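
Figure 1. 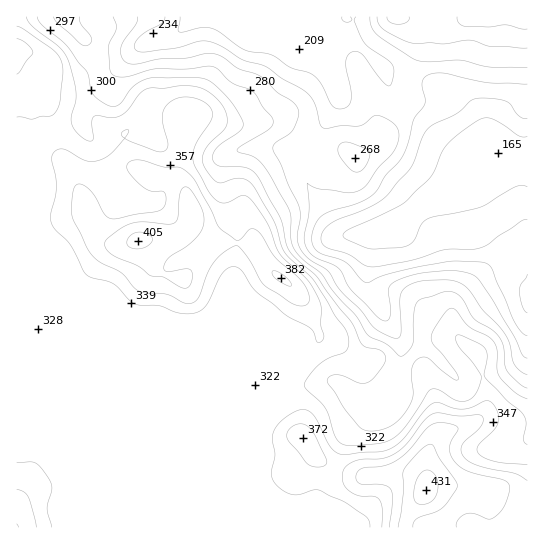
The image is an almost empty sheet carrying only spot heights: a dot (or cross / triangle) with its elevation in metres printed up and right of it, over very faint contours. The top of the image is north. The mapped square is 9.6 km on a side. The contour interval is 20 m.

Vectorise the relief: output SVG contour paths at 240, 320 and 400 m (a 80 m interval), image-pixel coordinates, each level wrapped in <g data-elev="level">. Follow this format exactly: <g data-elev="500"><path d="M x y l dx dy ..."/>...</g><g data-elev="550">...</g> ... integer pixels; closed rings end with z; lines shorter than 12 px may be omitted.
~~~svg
<g data-elev="240"><path d="M527 358l-5-4-8-17-23-39-12-18-6-5-14-4-14 0-27 3-21 7-6 4-2 4 1 25-1 6-4 1-8-5-26-26-12-21-6-4-18-8-8-8-3-11 5-28-2-27 11 6 28 4 8-1 8-3 5-5 12-17 12-12 5-8 3-13-1-5-4-5-9-6-8-3-4 2-8 7-6 2-17 0-19 2-3-5-6-21-9-11-23-12-16-12-24-7-19-13-12-5-12-1-22 7-31 4-7 0-3-2-2-5 4-7 8-6 16-9 3-6"/><path d="M370 17l1 9 6 8 40 26 13 2 29-2 31 7 37 1"/></g><g data-elev="320"><path d="M527 445l-2-2-2-4 3-16-2-8-18-15-21-23 2-20-2-8-6-6-21-8-3 3 3 7 15 18 8 14-3 12-5 8-7 4-7 0-6-2-14-9-8-1-4 4-22 34-14 12-12 4-25 2-9 0-6-3-5-8-8-25-6-7-13-12-3-5 6-11 10-11 9-5 17-7 3-8-2-10-34-54-28-27-11-31-22-36-5-5-6-2-8 1-11 4-4 0-5-4-8-12-3-8 3-9 6-8 13-12 3-5-1-11-5-11-12-11-12-5-14-1-18 2-16 0-8 5-13 17-7 6-8 2-15-3-4 2-2 6 1 16-2 2-4 0-10-9-5-9-1-6 5-15 0-9-2-14-7-21-9-12-26-20-6-9"/></g><g data-elev="400"><path d="M413 527l1-5 4-4 17-6 8-5 14-20-1-6-16-22-6-12-3-3-4 1-6 5-17 20-1 23-5 34"/><path d="M134 249l7 0 7-3 4-5 0-4-10-5-10 2-4 4-1 5 2 3z"/></g>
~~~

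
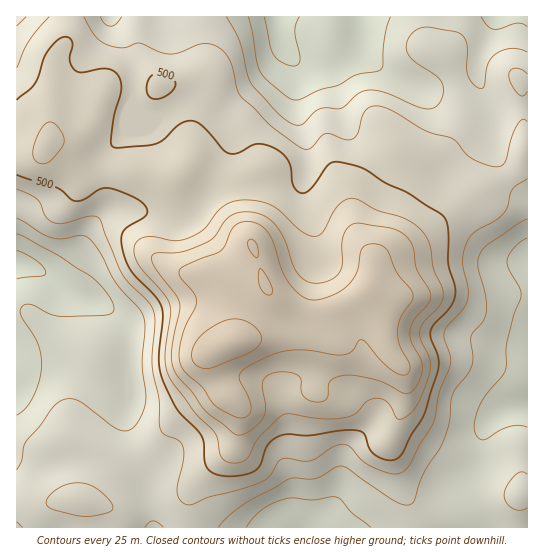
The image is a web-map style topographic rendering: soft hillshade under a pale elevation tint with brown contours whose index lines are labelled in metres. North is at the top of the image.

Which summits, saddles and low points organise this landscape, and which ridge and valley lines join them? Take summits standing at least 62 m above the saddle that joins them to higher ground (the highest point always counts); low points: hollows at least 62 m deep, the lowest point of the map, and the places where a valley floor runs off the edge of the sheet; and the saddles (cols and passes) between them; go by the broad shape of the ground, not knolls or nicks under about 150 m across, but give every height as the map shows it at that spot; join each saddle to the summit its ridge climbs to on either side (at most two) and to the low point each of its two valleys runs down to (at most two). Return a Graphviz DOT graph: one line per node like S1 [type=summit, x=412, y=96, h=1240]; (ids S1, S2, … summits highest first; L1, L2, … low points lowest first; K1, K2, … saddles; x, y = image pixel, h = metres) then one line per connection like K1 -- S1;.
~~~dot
graph terrain {
  S1 [type=summit, x=233, y=342, h=619];
  L1 [type=low, x=278, y=17, h=388];
  L2 [type=low, x=17, y=265, h=390];
  K1 [type=saddle, x=102, y=173, h=506];
  K2 [type=saddle, x=509, y=177, h=479];
  K1 -- S1;
  K1 -- L1;
  K1 -- L2;
  K2 -- S1;
  K2 -- L1;
  K2 -- L2;
}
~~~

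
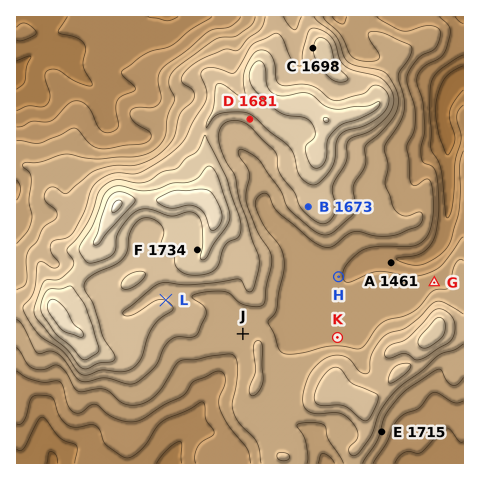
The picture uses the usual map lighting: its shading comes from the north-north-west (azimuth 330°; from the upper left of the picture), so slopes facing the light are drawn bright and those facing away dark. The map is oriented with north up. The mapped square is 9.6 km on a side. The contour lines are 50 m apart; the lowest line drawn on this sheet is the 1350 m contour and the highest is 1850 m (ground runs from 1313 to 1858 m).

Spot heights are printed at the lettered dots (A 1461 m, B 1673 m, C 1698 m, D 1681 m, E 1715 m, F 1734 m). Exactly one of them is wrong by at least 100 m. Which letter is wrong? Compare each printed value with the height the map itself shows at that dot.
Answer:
E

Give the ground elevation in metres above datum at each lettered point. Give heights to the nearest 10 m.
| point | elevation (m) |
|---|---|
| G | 1530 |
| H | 1510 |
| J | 1580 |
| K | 1520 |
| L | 1650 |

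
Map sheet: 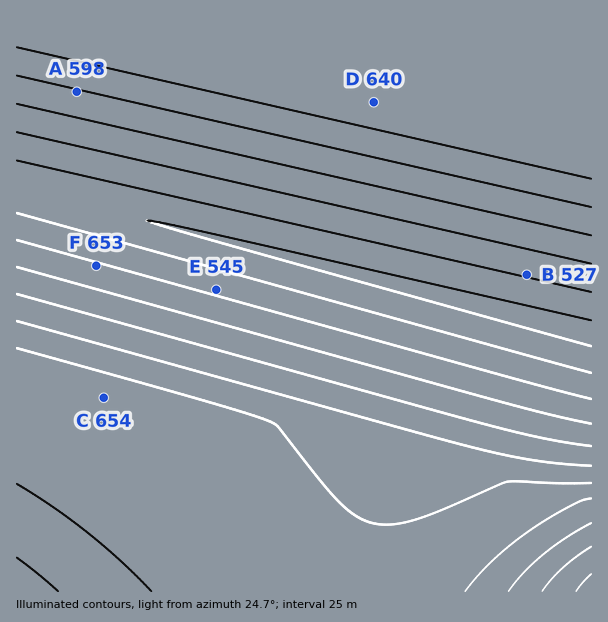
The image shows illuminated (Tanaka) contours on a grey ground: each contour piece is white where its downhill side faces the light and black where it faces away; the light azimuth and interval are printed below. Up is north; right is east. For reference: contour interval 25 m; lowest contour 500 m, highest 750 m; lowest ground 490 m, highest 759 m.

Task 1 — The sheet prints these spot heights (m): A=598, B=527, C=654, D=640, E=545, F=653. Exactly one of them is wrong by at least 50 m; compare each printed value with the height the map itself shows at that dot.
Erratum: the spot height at F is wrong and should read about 553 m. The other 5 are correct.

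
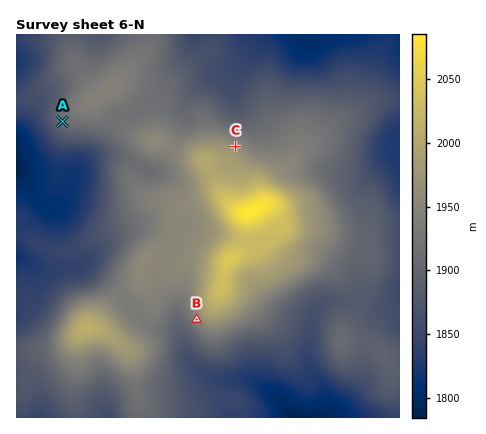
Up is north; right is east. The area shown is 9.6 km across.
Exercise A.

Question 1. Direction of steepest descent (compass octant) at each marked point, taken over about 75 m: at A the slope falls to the SW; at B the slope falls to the SW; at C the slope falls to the NE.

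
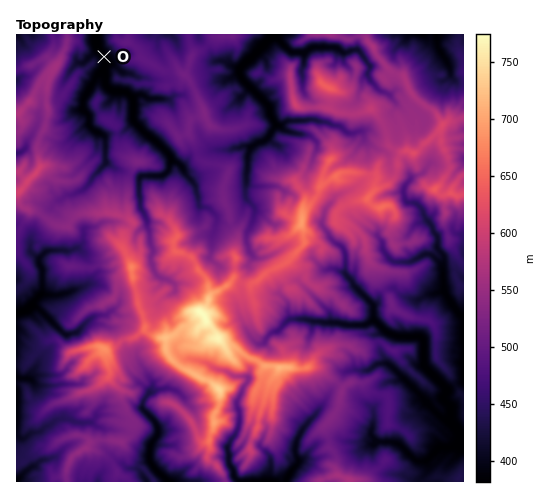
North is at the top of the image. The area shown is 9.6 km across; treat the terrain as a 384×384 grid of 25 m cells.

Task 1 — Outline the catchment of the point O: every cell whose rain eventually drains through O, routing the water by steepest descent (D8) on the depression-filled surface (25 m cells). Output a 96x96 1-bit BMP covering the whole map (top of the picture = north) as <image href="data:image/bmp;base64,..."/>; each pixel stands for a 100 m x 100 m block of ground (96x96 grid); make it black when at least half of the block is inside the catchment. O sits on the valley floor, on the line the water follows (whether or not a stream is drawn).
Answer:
<image width="96" height="96" href="data:image/bmp;base64,Qk2+BAAAAAAAAD4AAAAoAAAAYAAAAGAAAAABAAEAAAAAAIAEAAATCwAAEwsAAAIAAAAAAAAA////AAAAAAAAAAAAAAAAAAAAAAAAAAAAAAAAAAAAAAAAAAAAAAAAAAAAAAAAAAAAAAAAAAAAAAAAAAAAAAAAAAAAAAAAAAAAAAAAAAAAAAAAAAAAAAAAAAAAAAAAAAAAAAAAAAAAAAAAAAAAAAAAAAAAAAAAAAAAAAAAAAAAAAAAAAAAAAAAAAAAAAAAAAAAAAAAAAAAAAAAAAAAAAAAAAAAAAAAAAAAAAAAAAAAAAAAAAAAAAAAAAAAAAAAAAAAAAAAAAAAAAAAAAAAAAAAAAAAAAAAAAAAAAAAAAAAAAAAAAAAAAAAAAAAAAAAAAAAAAAAAAAAAAAAAAAAAAAAAAAAAAAAAAAAAAAAAAAAAAAAAAAAAAAAAAAAAAAAAAAAAAAAAAAAAAAAAAAAAAAAAAAAAAAAAAAAAAAAAAAAAAAAAAAAAAAAAAAAAAAAAAAAAAAAAAAAAAAAAAAAAAAAAAAAAAAAAAAAAAAAAAAAAAAAAAAAAAAAAAAAAAAAAAAHwAAAAAAAAAAAAAAP4AAAAAAAAAAAAAAP/wAAAAAAAAAAAAAf/4AAAAAAAAAAAAAf/wAAAAAAAAAAAAAf/wAAAAAAAAAAAAA//4AAAAAAAAAAAAA//4AAAAAAAAAAAAA//4AAAAAAAAAAAAA//8AAAAAAAAAAAAA///AAAAAAAAAAAAB///wAAAAAAAAAAAB///wAAAAAAAAAAAB///4AAAAAAAAAAAB///4AAAAAAAAAAAB///4AAAAAAAAAAAD///4AAAAAAAAAAAD///4AAAAAAAAAAAH///4AAAAAAAAAAAH///4AAAAAAAAAAAH///8AAAAAAAAAAAH///8AAAAAAAAAAAD///4AAAAAAAAAAAB///wAAAAAAAAA8AB///wAAAAAAAAD8AD///wAAAAAAAAH/8////wAAAAAAAA///////gAAAAAAAB///////gAAAAAAAD///////gAAAAAAAD///////AAAAAAAAB///////AAAAAAAAA///////gAAAAAAAAf//////gAAAAAAAAP//////gAAAAAAAAP//////gAAAAAAAAH//////gAAAAAAAAH/////wAAAAAAAAAH/////gAAAAAAAAAH/////gAAAAAAAAAP/////AAAAAAAAAAH/////AAAAAAAAAAH/////AAAAAAAAAAH////+AAAAAAAAAAD////+AAAAAAAAAAD////+AAAAAAAAAAD/////AAAAAAAAAAB/////wAAAAAAAAAB/////wAAAAAAAAAB/////wAAAAAAAAAD/////gAAAAAAAAAAP////gAAAAAAAAAAP////AAAAAAAAAAAH////AAAAAAAAAAAD////AAAAAAAAAAAD///+AAAAAAAAAAAB///8AAAAAAAAAAAAf/+AAAAAAAAAAAAAP/4AAAAAAAAAAAAAH/gAAAAAAAAAAAAAAPgAAAAAAAAAAAAAAHAAAAAAAAAAAAAAAGAAAAAAAAAAAAAAAAAAAAAAAAAAAAAAAAAAAAAAAAAAAA="/>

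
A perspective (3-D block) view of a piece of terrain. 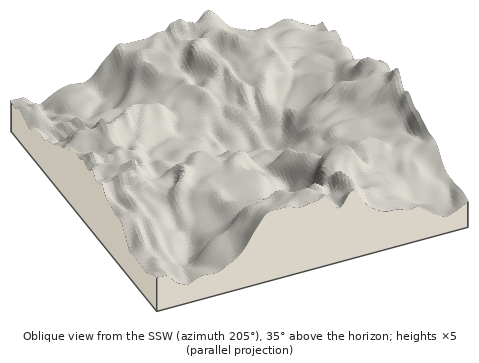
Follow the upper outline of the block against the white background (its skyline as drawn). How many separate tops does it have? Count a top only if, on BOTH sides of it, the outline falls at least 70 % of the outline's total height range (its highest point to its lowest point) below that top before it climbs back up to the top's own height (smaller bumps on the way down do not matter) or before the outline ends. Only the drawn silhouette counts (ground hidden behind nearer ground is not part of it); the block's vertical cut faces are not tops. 0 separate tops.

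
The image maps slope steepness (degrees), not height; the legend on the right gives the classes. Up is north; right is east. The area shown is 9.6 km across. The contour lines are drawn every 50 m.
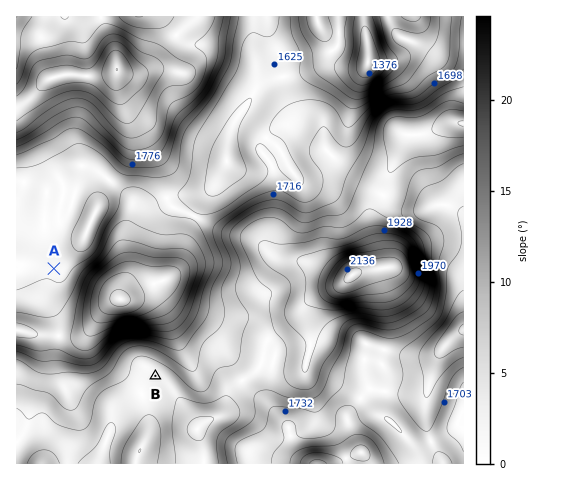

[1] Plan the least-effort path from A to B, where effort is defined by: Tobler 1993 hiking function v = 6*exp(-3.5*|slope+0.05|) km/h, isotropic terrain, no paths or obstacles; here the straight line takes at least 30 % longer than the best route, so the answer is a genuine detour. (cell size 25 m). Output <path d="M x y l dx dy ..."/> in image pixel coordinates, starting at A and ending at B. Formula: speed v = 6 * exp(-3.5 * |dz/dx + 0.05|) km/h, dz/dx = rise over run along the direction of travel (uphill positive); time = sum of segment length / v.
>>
<path d="M54 269l0 38 6 12 0 10 10 21 10 10 16 8 29 0 14 7 13 0 3 1"/>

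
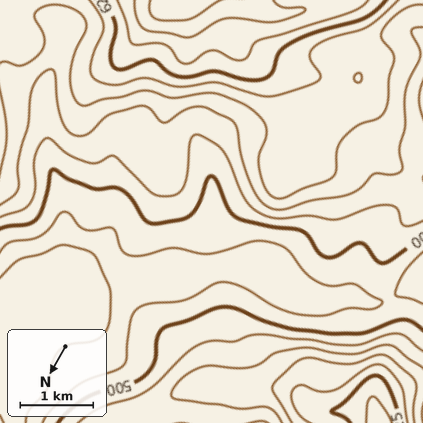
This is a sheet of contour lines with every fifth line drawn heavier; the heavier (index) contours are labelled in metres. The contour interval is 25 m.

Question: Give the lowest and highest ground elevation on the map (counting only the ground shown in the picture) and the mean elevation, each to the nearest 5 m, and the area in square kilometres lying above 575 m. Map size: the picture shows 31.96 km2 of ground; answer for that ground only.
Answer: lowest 425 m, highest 715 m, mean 540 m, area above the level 9.4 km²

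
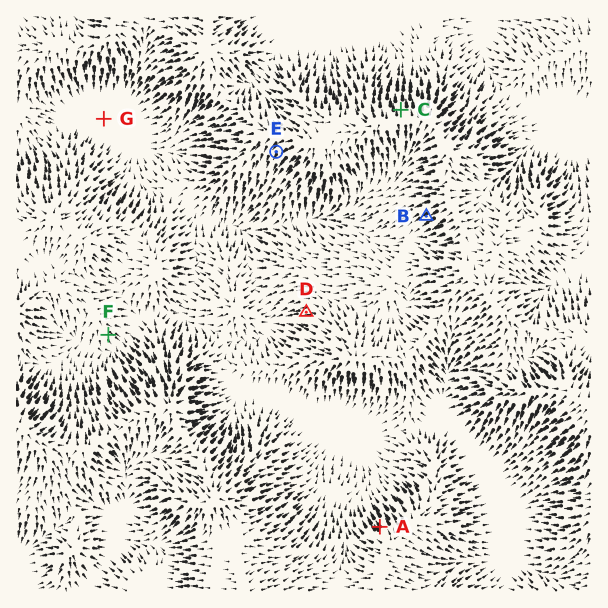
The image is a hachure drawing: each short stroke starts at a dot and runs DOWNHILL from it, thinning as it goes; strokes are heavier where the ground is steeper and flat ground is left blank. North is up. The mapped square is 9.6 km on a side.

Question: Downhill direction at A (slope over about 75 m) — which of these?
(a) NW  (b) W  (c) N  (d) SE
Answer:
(a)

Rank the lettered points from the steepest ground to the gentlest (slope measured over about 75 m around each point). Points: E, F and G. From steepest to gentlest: E F G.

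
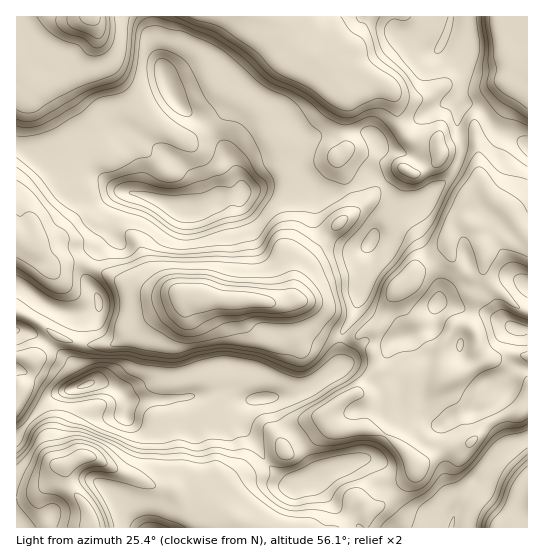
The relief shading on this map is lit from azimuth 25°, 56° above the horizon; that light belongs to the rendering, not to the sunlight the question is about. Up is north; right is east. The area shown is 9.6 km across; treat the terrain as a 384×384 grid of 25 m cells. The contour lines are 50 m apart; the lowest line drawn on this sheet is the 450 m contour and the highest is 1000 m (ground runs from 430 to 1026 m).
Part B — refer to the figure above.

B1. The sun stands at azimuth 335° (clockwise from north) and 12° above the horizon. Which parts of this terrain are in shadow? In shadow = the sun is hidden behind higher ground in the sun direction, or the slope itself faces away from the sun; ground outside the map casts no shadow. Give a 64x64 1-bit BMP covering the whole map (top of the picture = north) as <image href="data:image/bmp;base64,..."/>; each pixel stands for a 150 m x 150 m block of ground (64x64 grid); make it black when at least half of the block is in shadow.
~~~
<image width="64" height="64" href="data:image/bmp;base64,Qk0+AgAAAAAAAD4AAAAoAAAAQAAAAEAAAAABAAEAAAAAAAACAAATCwAAEwsAAAIAAAAAAAAA////AAAAAAAAA/gAAAcAAAABwAAABjwACAAAAAAAfAAcAAAAAAD8AAA4AAAAAH/AAPgAADAAP+AB+AAAeAAf8AHwAAB/8A3wAEAAAD/8APgAAAAAB/wAfAAAAAAD/AB/AAAAAAB4AD/AAAAAAAAAH+AAAAAAAAAH8AAAAAAAAABwBgAAAAAAAH8Pv//AAAAAP/////4AAEAf/////wAA8B//////gABwH/////+AAAAD////x4AAAAf/D//nwAAAAAAP//+AAAAAAA///4AAAMAAA///wAADAAAB//2AAB8HAAB/nADwHA8AAAAAAPgAPgAAAAAAOABgAAAAAAAYAMAAAAAAAAABgAAAAAAAAA8AAAAAAAAABgAAAAAAcAAAAAAAAADwAAAAAAAAAPgAAAAAAAAA+AAAAAAAAAA4AAAAAAAAAAgAAAAAHAAAADAAAAf+AAAAeAAAH//AAAD8AAAfP8AAAP4AAA8AAAAAHgAAAAAAAAAGAAAAAAAAAAIAOAAAAAAAAAB+AAAAABwAAP+AAAAAfAAA//AAAAD8AAH//AAAAfwAAB/+AAA/PIAAB/8AAHwMAAAD/wAA+AAAAAD/AAHwAAAAAB/AAIAAAAAAD+AAAAAAAAA/4HgAAAAAAHvh+AAAAAAB+4fwAAAAAAP7j8AAAAAAAZP/gAAEAAAAE/4AAAQAAA=="/>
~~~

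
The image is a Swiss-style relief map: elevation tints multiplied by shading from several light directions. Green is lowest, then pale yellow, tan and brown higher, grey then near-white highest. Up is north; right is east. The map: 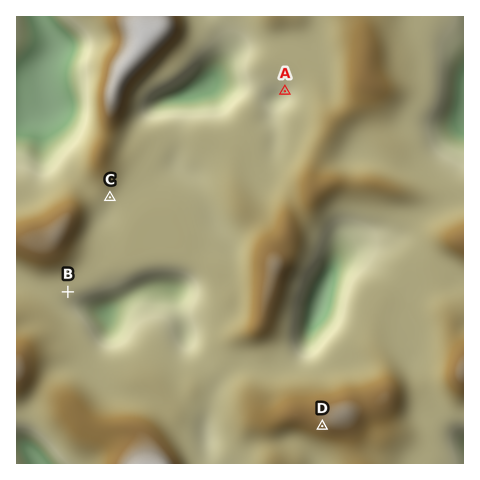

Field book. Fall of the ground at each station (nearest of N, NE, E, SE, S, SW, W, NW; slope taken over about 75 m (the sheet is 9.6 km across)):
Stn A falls SW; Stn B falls SE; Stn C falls SE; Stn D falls SW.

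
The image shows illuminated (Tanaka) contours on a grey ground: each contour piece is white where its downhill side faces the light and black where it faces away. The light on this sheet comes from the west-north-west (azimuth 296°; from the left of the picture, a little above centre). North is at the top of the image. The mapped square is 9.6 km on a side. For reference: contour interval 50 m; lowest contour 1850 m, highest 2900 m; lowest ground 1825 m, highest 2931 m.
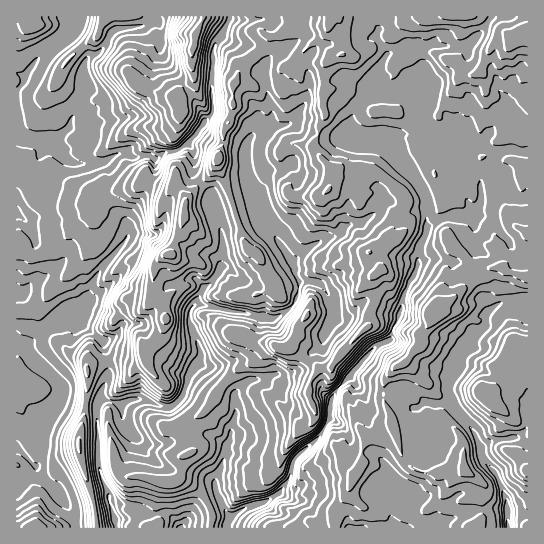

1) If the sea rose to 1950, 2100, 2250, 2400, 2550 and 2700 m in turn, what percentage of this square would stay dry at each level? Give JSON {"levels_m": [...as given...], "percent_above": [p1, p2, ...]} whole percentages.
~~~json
{"levels_m": [1950, 2100, 2250, 2400, 2550, 2700], "percent_above": [95, 84, 71, 60, 39, 8]}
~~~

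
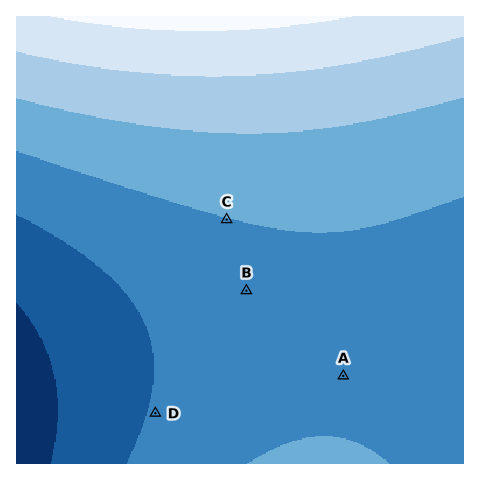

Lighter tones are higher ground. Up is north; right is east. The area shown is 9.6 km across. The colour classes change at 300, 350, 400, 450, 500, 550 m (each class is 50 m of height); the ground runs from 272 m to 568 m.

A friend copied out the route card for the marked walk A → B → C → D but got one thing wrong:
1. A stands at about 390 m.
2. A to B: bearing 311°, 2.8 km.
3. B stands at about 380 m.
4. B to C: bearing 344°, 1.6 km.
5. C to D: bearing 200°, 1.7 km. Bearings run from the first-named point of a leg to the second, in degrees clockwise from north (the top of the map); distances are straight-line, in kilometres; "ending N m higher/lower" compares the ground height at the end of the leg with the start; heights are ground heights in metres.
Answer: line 5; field distance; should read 4.4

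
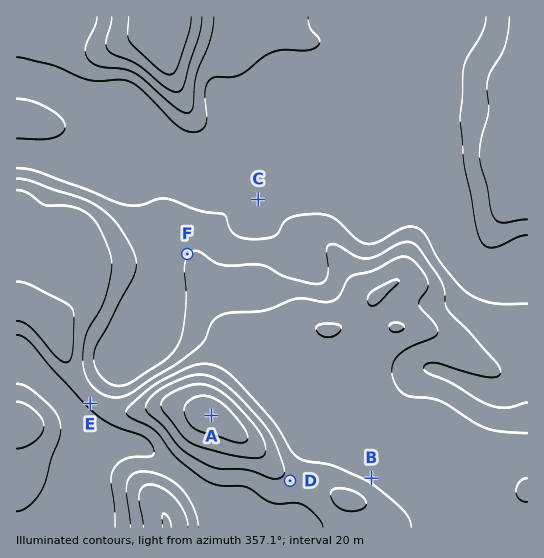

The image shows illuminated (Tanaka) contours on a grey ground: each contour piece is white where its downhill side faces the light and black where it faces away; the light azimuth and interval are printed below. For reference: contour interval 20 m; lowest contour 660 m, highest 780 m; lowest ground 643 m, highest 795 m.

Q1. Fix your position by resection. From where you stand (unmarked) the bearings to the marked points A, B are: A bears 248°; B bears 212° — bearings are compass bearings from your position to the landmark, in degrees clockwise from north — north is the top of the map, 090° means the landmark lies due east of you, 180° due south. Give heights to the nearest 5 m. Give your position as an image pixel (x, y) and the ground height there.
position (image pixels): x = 478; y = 308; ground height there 665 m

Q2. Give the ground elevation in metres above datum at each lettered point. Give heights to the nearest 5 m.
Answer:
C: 655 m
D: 735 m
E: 705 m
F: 680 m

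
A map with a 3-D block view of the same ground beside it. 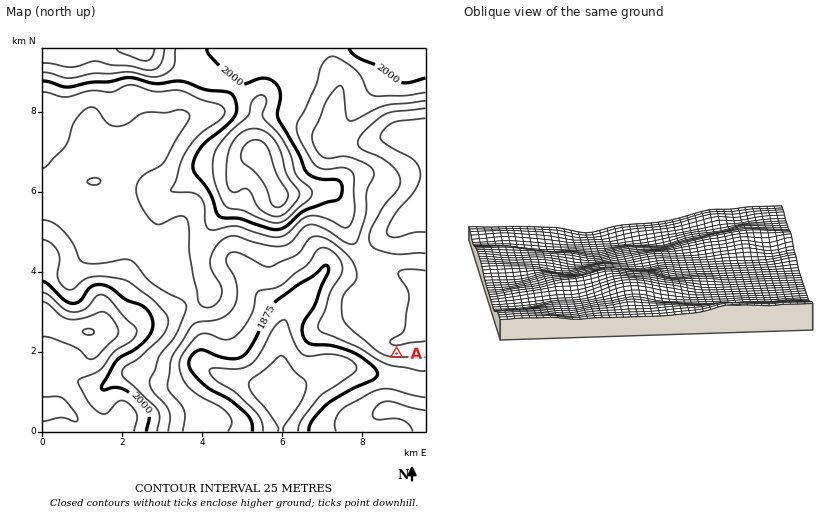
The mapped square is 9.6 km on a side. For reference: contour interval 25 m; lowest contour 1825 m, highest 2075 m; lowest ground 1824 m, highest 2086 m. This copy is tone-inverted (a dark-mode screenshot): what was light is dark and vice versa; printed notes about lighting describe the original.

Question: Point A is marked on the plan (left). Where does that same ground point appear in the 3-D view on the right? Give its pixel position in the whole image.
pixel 499 246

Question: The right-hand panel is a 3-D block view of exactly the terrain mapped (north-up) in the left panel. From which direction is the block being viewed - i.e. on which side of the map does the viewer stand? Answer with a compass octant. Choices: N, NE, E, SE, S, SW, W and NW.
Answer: N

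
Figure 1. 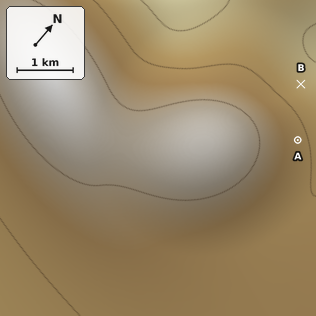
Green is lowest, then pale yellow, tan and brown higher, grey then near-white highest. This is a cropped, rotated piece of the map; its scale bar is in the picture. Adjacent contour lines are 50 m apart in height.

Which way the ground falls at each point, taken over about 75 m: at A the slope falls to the NE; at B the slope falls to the N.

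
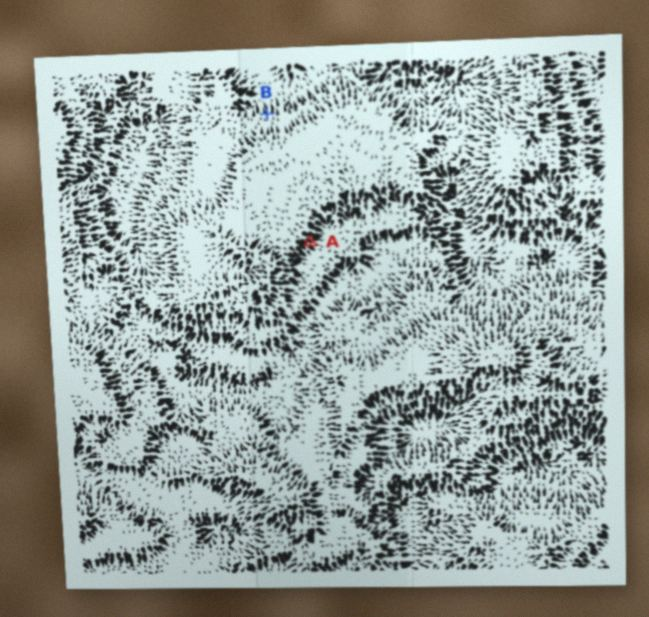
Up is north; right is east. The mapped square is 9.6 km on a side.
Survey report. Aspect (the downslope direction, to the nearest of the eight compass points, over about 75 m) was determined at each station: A SE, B N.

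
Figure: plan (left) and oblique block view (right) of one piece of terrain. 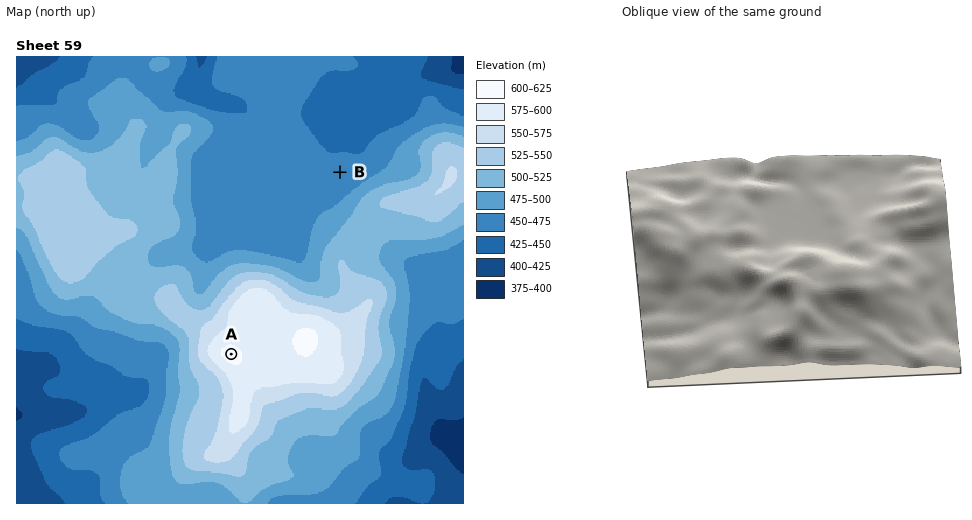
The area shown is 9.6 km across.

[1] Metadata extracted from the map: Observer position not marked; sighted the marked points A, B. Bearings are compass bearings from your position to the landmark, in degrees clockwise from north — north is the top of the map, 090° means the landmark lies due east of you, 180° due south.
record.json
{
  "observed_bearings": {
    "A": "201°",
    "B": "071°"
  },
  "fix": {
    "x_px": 295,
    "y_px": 187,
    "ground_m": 465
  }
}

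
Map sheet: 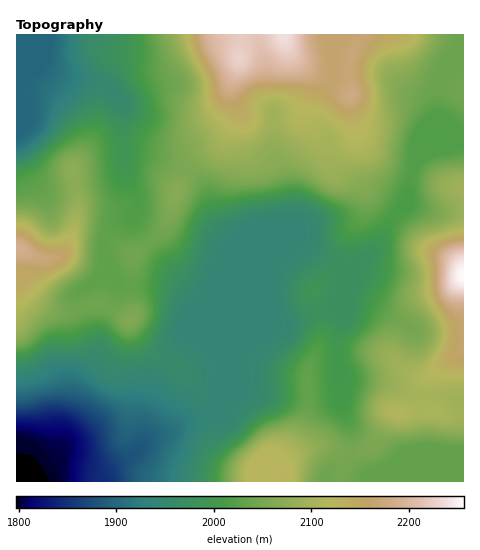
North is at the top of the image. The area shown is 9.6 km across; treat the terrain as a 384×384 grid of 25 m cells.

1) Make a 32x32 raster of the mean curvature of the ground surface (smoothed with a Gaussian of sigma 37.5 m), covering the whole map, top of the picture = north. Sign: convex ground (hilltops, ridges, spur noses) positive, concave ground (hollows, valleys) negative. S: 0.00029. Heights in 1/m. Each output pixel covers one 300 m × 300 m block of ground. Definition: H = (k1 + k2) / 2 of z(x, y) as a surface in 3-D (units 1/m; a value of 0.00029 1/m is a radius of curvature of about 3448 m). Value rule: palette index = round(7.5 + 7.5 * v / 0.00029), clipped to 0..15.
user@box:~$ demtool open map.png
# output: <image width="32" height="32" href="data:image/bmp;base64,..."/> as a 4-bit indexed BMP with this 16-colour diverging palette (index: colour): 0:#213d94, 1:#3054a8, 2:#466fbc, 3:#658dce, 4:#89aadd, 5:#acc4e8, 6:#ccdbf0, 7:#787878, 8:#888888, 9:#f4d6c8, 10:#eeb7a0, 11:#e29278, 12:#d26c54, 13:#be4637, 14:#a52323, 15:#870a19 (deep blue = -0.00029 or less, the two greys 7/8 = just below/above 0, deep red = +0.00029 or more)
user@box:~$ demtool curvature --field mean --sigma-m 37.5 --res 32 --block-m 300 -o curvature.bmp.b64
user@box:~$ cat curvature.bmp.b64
<image width="32" height="32" href="data:image/bmp;base64,Qk12AgAAAAAAAHYAAAAoAAAAIAAAACAAAAABAAQAAAAAAAACAAATCwAAEwsAABAAAAAAAAAAlD0hAKhUMAC8b0YAzo1lAN2qiQDoxKwA8NvMAHh4eACIiIgAyNb0AKC37gB4kuIAVGzSADdGvgAjI6UAGQqHAHd2imepiYeM6I9xald3d3eHdmh3d3h2ff2LpViHV3d3dnVGqlSGiDS/27uom3EjIkVkN4uEZHlAHdyIpUdodYlWU2hZhoZoZDVphmJM78zqx1eGaHaIiHZjBKhCXvp5hqmYd6mHeJh3dUbKVDiFdkSZhmm5dnmXd3Z56UQmiKqFdEVod2aKiHd2eetEest5/eY5hCeWd3d3d2Sedc3ZMq74SKMu9jV3d3djTZN5tiBM2Junf/1Ed3d3ZUhyN4Uwa7h3vKfeZGd3h2eYVlh5dcfZQCeFiGZmd4do3GdYapf+mJMjdqlXdneHd5uHVlVD72v/snfIR4Znd3ZohlVVRM//78BqyoqFZ3d3ZXhSKe//9QvwaGnLZGZ3d2WdpSjJeNUI9EZGvWNERWZTWrlFcxRlJvdoVL2EdjIzISSaYyNHVkbYZ2WupYqIdDfbm4Qpuqlpt1RZq5SKzciM+nd1PO2Kr/hiWndomJmYm5d6pjioBr3ac2h4ebh2Z4l5rKVEMhJZvJSJiXaYhkiYWKqmN3diSJuUdmiYeOhKpjeIqDZ2dWh5g0VniIqzF3Nux3eESHd2aVFHmFf9QBJXn/pFd5p3hmdEmoQEzYepmnnmJnZ4dmZoiImEGK7YrMhZsRZ1Z4dXqph3dW28tYy1WeZIhEd3RYhmZ4aemIW+cnarrelm"/>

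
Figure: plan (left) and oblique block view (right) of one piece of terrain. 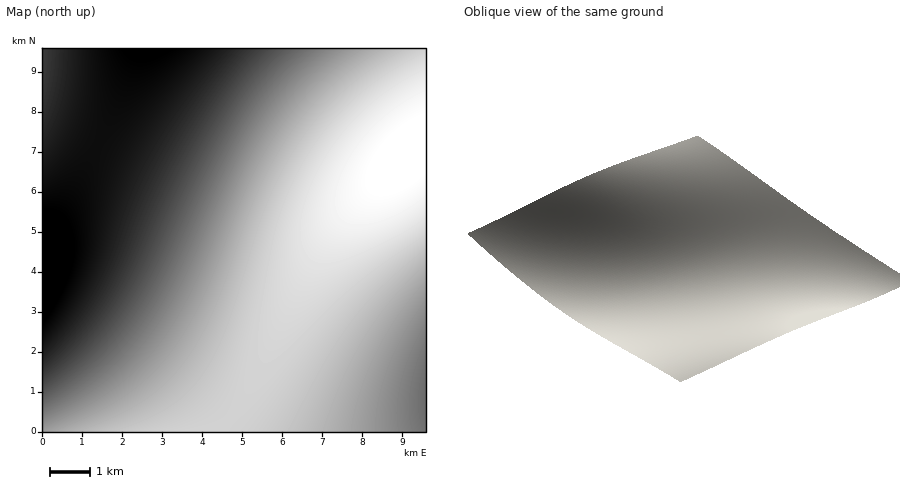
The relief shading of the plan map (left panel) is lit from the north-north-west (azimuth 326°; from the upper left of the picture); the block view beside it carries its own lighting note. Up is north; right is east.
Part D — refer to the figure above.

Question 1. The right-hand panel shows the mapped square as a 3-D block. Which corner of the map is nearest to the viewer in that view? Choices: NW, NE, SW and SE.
NW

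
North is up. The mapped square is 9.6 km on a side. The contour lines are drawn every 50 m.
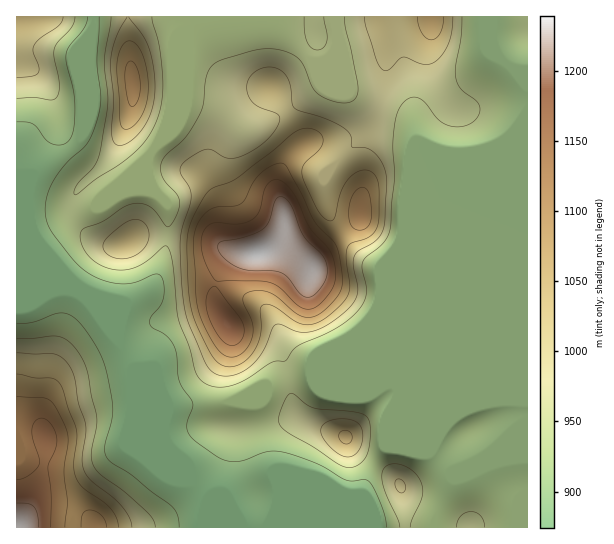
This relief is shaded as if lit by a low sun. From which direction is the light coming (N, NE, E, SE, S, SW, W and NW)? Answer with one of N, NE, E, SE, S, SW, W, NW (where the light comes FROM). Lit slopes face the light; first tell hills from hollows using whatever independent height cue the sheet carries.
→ S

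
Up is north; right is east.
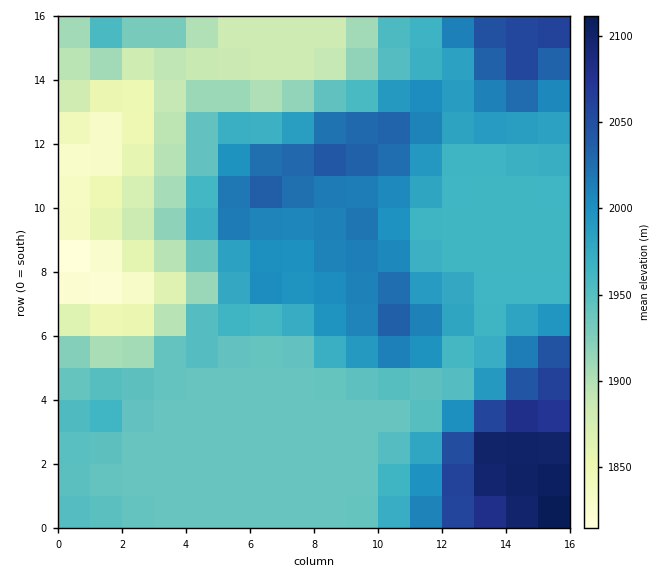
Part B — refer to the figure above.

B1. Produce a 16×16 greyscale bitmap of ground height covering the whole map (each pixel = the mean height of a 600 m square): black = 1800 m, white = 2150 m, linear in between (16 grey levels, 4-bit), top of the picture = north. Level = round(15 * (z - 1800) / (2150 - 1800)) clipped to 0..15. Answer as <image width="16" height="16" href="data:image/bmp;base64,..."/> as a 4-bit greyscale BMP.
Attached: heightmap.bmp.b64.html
<image width="16" height="16" href="data:image/bmp;base64,Qk32AAAAAAAAAHYAAAAoAAAAEAAAABAAAAABAAQAAAAAAIAAAAATCwAAEwsAABAAAAAAAAAAAAAAABEREQAiIiIAMzMzAERERABVVVUAZmZmAHd3dwCIiIgAmZmZAKqqqgC7u7sAzMzMAN3d3QDu7u4A////AGZmZmZmebzdZmZmZmZ5vd1mZmZmZmi93XdmZmZmZpvMZmZmZmZmaKtUVmZmeJh3mzIkZ3eJqYeIERNYmJmoh3cRNGiZmZd3dyJFeZmZl3d3IjV5qpmYd3cRJGiqqqh3dyEkZ3iaqYiIMiRVRWeJialFNERERWeKuldmRERFd5u7"/>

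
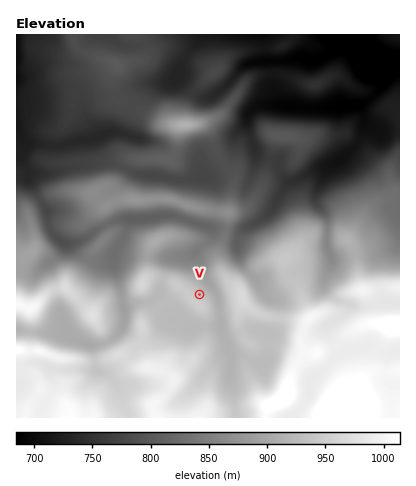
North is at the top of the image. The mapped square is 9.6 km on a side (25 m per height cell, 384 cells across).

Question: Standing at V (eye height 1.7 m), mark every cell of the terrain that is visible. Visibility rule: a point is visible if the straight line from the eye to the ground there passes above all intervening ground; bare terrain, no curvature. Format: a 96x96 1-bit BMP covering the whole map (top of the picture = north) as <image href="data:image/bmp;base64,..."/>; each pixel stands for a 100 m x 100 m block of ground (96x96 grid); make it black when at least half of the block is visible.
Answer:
<image width="96" height="96" href="data:image/bmp;base64,Qk2+BAAAAAAAAD4AAAAoAAAAYAAAAGAAAAABAAEAAAAAAIAEAAATCwAAEwsAAAIAAAAAAAAA////AAAAAAAAAAAAAAAAAAAAAAAAAAAAAAAAAAAAAAAAAAAAAAAAAAAEAAAAAAAAAAAAAwAHAAAAAAAAAAAAA8ADwAAAAAAAAAAAAeAB4AAAAAAAAAAAAPAA8AAAAAAAAAAAAPAAYAAAAAAAAAAAAPAAAAAAAAAAAAAAAPAAAAAAAAAAAAAAAPgAAAAAAAAAAAAAAHgAAAAAAAAAAAAAAHwAAAAAAAAAAAAAAHwAAAAAAAAAAAAAADwAAAAAAAAAAAAAAB4AAAAAAAAAAAAAAB4AAAAAAAAAAAAAAA4AAAAAAAAAAAAAAA4AAAAAAAAAAAAAYAYAAAAAAAAAAAAAgAYAAAAAAAAAAAABAAMAAAAAAAAAAAAAAAMAAAAAAAAAAAACAAEAAAAAAAAAAAAGAACAAAAAAAAAAAAHAAAAAAAAAAAAAAAPAAAAAAAAAAAAAAAPAAAAAAAAAAAAAAAfAAAAAAAAAAAAAAIfgAAAAAAAAAAAAAc/AAAAAAAAAAAAAA5/AAAAAAAAAAAAAAz/AAAAAAAAAAAAAET+AAAAAAAAAAAAAAP4AAAAAAAAAAAAAAPwAAAAAAAAAAAAAAPwAAAAAAAAAAAAAAPgAAAAAAAAAAAAAAPAAAAAAAAAAAAAAAPAAAAAAAAAAAAAAAPAAAAAAAAAAAAAAAeAAAAAAAAAAAAAAD8AAAAAAAAAAAAAP/8AAAAAAAAAAAAAH/+AAAAAAAAAAAAAD/wAAAAAAAAAAAAAAAAAAAAAAAAAAAAAAAB4AAAAAAAAAAAAAAD8AAAAAAAAAAAAAAP+AAAAAAAAAAAAAA//AAAAAAAAAAAAAD/8AAAAAAAAAAAAAP4AAAAAAAAAAAAAA+AAAAAAAAAAAAAA/wAAAAAAAAAAAAAAAAAAAAAAAAAAAAAAAAAAAAAAAAAAAAAAAAAAAAAAAAAAAAAAAAAAAAAAAAAAAAAAAAAAAAAAAAAAAAAAAAAAAAAAAAAAAAAAAAAAAAAAAAAAAAAAAAAAAAAAAAAAAAAAAAAAAAAAAAAAAAAAAAAAAAAAAAAAAAAAAAAAAQAAAAAAAAAAAAAAAYAAAAAAAAAAAAAAAeAAAAAAAAAAAAAAAfgAAAAAAAAAAcAAAf4AAAAAAAAAB//AA/4AAAAAAAAAH//gAwAAAAAAAAAAP//wAAAAAAAAAAAADj/4AAAAAAAAAAAAAAD8AAAAAAAAAAAAAAA8AAAAAAAAAAAAAAAGAAAAAAAAAAAAAAAGAAAAAAAAAAAAAAAHAAAAAAAAAAAAAAADAAAAAAAAAAAAAAABgAAAAAAAAAAAAAAAwAAAAAAAAAAAAAAAwAAAAAAAAAAAAAAAYAAAAAAAAAAAAAAAIAAAAAAAAAPAAAAAAAAAAAAAAA/wAAAAAAAAAAAAAB/8AAAAAAAAAAAAAD/8AAAAAAAAAAAAAP4MAAAAAAAAAAAAAfAAAAAAAAAAAAAAA8AAAAAAAAAAAAAAB4AAAAAAAAAAAAAAB4AAAAAAAAAAAAAAB4AAAAAAAAAAAAAAA4AYAAAAAAAAAAA="/>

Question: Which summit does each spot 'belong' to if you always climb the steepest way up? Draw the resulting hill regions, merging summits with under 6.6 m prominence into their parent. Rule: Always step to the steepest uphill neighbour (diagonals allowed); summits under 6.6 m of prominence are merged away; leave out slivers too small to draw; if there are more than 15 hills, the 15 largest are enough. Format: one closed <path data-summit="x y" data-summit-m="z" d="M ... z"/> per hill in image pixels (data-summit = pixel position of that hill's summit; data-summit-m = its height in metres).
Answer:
<path data-summit="116 66" data-summit-m="802" d="M204 34l-46 0-20 12-18-2-12-10-92 0 0 92 4 10 8 8 34 1 18-5 12 0 18-8 8 0 23-44 9-5 20-1 4-2 12-24z"/><path data-summit="332 408" data-summit-m="1053" d="M16 127l0 143 20 2 25-20 3-8-12-12-4-8-1-12-19-34 1-6-7-12 4-18z"/><path data-summit="186 124" data-summit-m="912" d="M274 61l-14 0-16 4-24 26-10 7-8 0-8-4-16-18-8 6-26 3-14 23-10 22-12 3-14 7 5 18 5 4 16 4 22 9 20 1 12 4 30-4 27-22 4-18 11-14 3-10 5-4 6-3 21 1-3-4-5-16z"/><path data-summit="134 200" data-summit-m="879" d="M94 139l-14 1-18 5-36-2-4 11 0 6 7 12-1 6 19 34 2 14 6 10 7 6 8 2 10-3 20-14 20-8 26 0 24-4 38 12 3-1 4-16 1-22-6-10-12-2-12 4-12 0-12-4-28-3-14-7-18-5-6-9z"/><path data-summit="346 240" data-summit-m="915" d="M364 118l-5 24-19 19-12 7-13 28 3 10 9 12 0 30 5 10 10 0 28-7 12 0 12-4 6-7 0-110-18 2-14-8z"/><path data-summit="156 418" data-summit-m="1006" d="M172 321l-4 1-14 15-8 4-10-3-14-11-12 14-18 5 4 24 10 4 9 8 13 36 50 0 3-18 31-34 18-12-10-29-22 1-12 3z"/><path data-summit="284 398" data-summit-m="1036" d="M328 267l-2 2-26 1-6 3-18 17-13 2 16 12 0 16-5 13 12-6 30 4 24-13 6-6 2-8-12-4-12-14z"/><path data-summit="284 260" data-summit-m="942" d="M328 167l-14 3-24 12-21 32-28 18-4 10 3 18 24 32 12-2 18-17 6-3 26-1 4-3 1-10-4-8 0-30-12-20 1-6z"/><path data-summit="280 136" data-summit-m="802" d="M358 105l-20 3-78-3-11 7-2 14 10 28 19 7 7 15 7 6 24-12 14-3 12-6 16-15 5-8 3-14 0-10z"/><path data-summit="316 84" data-summit-m="749" d="M362 37l-4 5-22 7-22 13-12-4-28 3-1 25 6 18 23 4 36 0 20-3 10-5 16-18 4-8 0-8-4-4-13-2z"/><path data-summit="228 212" data-summit-m="868" d="M246 120l-11 16-4 18-26 22 9 6 2 6-2 28-5 10 3 2 28 3 18-9 15-14 16-26-6-6-7-15-19-7z"/><path data-summit="242 298" data-summit-m="966" d="M222 228l-10 0-2 12-14 12 9 24 12 20 5 36 4 6 26-9 20 5 6-10 1-20-16-12-7-12-13-14-6-18 1-10 4-8-10 1z"/><path data-summit="16 350" data-summit-m="1017" d="M20 330l-4 0 0 37 20-5 20 7 40 1-4-25-30-11z"/><path data-summit="216 72" data-summit-m="780" d="M262 34l-56 0-20 22-8 22 22 19 10 1 4-2 30-31 22-5z"/><path data-summit="70 418" data-summit-m="1011" d="M54 368l-3 0 3 20-13 22-1 8 88 0-8-26-10-16-14-6z"/>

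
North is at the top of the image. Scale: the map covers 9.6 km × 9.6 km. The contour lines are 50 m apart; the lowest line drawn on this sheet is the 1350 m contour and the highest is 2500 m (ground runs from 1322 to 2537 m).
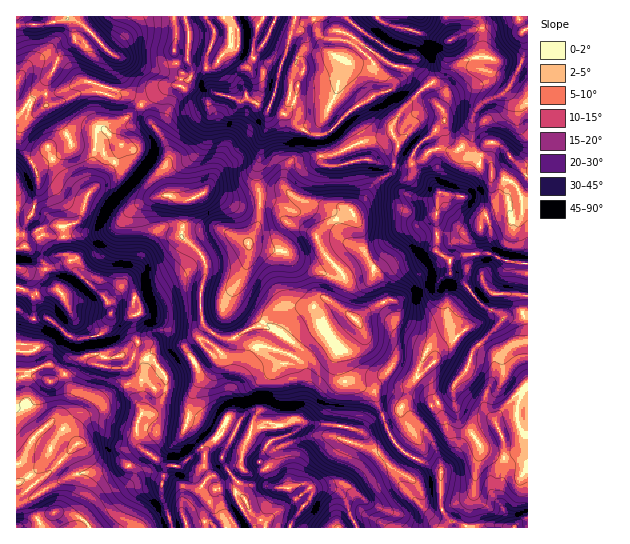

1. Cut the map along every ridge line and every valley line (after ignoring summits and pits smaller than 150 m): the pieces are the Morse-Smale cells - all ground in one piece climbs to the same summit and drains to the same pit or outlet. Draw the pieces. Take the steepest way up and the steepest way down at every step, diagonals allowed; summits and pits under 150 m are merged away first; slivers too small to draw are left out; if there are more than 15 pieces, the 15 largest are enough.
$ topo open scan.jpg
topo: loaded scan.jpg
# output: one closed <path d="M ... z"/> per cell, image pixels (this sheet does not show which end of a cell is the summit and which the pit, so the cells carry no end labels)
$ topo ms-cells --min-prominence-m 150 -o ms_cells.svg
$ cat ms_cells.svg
<path d="M345 16l-159 0-1 5 4 12-1 29 4 8-3 10-7 0-19-8-16-3-21-10-11-3-7 38 3 2 15-1 16 9 24-17 13-2 22 14 8 0 6-6 22 7 12-1 18 10 2-1 20 8 20 17 10 2 2 27 4 3 16 0 17-5 13 0 12 4 10 0 6-19-7-12 0-7 11-17 29-27-13-15-5-10-25-8-30-20z"/><path d="M411 165l-17 0-5 10-11 5-7 7-8 15-13 13-21 8-13 14 9 18 15 15 5 11-6 25 21 19-1 10-19 20 3 15 6 10 22 11 5 4 7 21 14-4 10-11 7-2 9 0 7 4 2-2-3-12-12-14 2-8 12-22 16-14 2-20 23-18-11-13-10-6-2-15-13-9 0-36 4-21z"/><path d="M67 16l-51 1 0 250 6 2 27 0 10-4 10 0 4 4-4-12-4-3-2-27 16-6 9-27 17-17 14-23 2-9-16-16 9-6 12-4 15-14-15-10-15 1-3-2 4-13 3-24-33-33-13-5z"/><path d="M263 203l-3 0-1 19-10 21-14-2-82 47-16 7-15-2-5 4 17 0 5 5 1 9-3 4-18 3 7 1 5 3 8 27 10 10 5 1 9 13 20-13 6-6 0-5 8-8 9-1 13 12 8-12 19-9 7 14 10 10 18 9 8 0 7-10 4-11 19-14-4-23 7-7 5 0 12 7 6-25-5-11-17-19-7-16-29-12-12-16z"/><path d="M142 105l-16 14-12 4-9 6 16 16-2 9-14 23-17 17-9 27-16 6 2 27 4 3 4 12 32 29 6 14 2-11 6-6 18 0 49-24 9-8 40-22 14 2 8-17 3-11-1-12-24 1-24-12-8 0-14 8-8 0-11-4-6-23 4-12 0-11-4-11-13-17z"/><path d="M495 143l-6 0-4 3-5 16-7 8-11 26-9 0-12-4-2 2-3 20 0 36 13 9 2 15 10 6 11 13-23 18-1 18-17 16-6 8-8 22 12 14 3 8-1 8 18-8 3-3 3-11 12-13 6-20 29-30 3 0 7 7 4 14-11 12-2 5 0 9 6 9 8 4 7 7-7 19 0 16 4 9 6 2 1-267-13-3-8-12z"/><path d="M146 380l-12 1-9 4-45 33-5 9 0 10 2 6-30 32-31 23 1 30 17-5 20-11 23 4 5 3 8 9 55 0 24-11-8-22 2-17 5-12-25-15-6-8 0-21 4-8 14-3 10-20 0-2-10 0z"/><path d="M18 309l-2 1 1 187 30-22 30-32-2-6 0-10 5-9 15-13 23-16 16-8 12-1 9 9 10 0-1-15-9-13-6-2-11-12-2 0-5 16-5 5-17 0-6-3 5-15-5-18-12 5-16 2-6-3-20-17-18 0z"/><path d="M314 423l-8 0-16 12-19 5-6 7-5 15 8 8 7 17 15 1 15-4 8 9 4-4 6-1 15 3 6 6 13 31 92-1 2-6-7-7-4-12 1-31-2-2-32-14-13-14-15 10-5 0-31-11-2-2 2-11-4-2z"/><path d="M327 299l-5 0-7 7 4 23-19 14-4 11-7 10-8 0-18-9-10-10-7-14-21 11-5 11 9 16 0 49 9 7 1-1 19 7 11 10 21-6 16-12 37 3 2-9 2-26-8-25 0-12 17-16 4-7 0-5-9-10z"/><path d="M179 85l-13 2-25 18 10 17 13 17 4 11 0 11-4 8 4 25 13 6 8 0 14-8 8 0 24 12 24-1-2-38 3-7 1-20 7-13 0-15-19-11-12 1-19-7-9 6-8 0z"/><path d="M469 35l-7 0-13 6-2 21-8 15-7 6 4 7 0 13 8 10 0 9-15 15 4 2 4 8-1 36 3 9 14 4 9 0 2-2 5-16 10-13 2-11 8-11 6 0 7 4 13 16 6 2 7 0 0-62-10-3-9-9 4-14-32-8-4-26z"/><path d="M453 391l-4 6-16 8-10-6-9 0-7 2-10 11-14 5 4 12 9 16 7 7 38 19 0 38 10 12 16 7 46 0-13-25 1-21 4-11 6-6 17-2 0-29-5 0-2 12-6 7-5 3-9 1-16-6-10-14-15-15-5-16z"/><path d="M269 108l-2 5 1 12-8 20-3 41 3 16 15 5 12 16 22 8 8 5 12-13 21-8 13-13 8-15 21-16 1-7-10 0-12-4-13 0-17 5-16 0-4-3-1-27-11-2-20-17z"/><path d="M190 416l-2 1-3 10 10 12 7 9 9-7 4 0 8 8 1 16 9 13 11 7-8 8 0 4 19 31 101-1-9-25-9-11-15-3-6 1-4 4-8-9-15 4-15-1-7-17-8-8 3-9 6-11-11-11-19-7-4 5-8-4-9 4z"/>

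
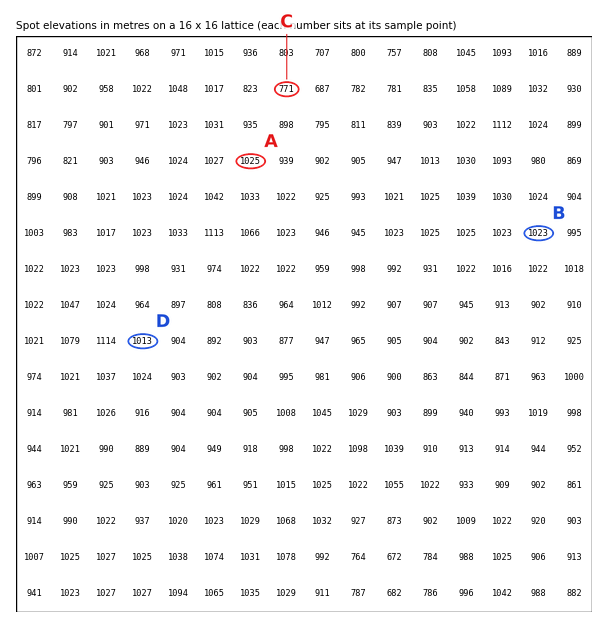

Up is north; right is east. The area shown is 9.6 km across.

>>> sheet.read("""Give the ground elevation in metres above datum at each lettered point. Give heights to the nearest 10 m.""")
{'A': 1030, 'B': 1020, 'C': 770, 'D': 1010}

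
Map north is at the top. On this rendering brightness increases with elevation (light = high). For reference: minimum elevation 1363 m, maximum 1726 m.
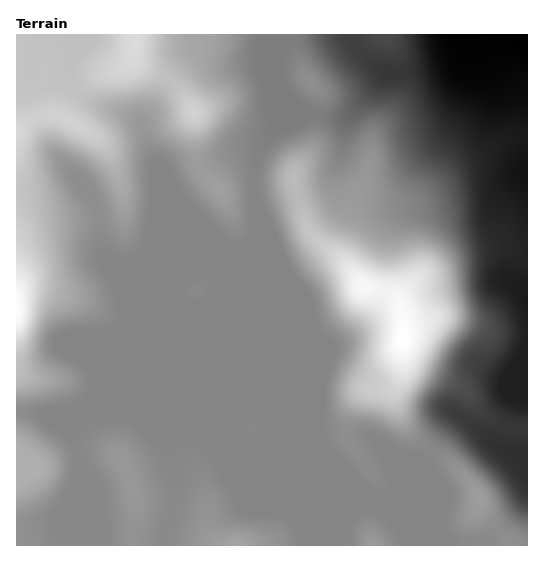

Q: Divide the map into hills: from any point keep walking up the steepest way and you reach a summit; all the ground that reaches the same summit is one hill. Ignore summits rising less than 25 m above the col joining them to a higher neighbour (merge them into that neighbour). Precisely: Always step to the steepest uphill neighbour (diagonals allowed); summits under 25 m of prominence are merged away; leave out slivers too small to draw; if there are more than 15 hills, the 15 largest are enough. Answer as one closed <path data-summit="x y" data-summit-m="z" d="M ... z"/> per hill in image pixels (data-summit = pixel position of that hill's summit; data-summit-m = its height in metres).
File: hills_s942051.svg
<path data-summit="403 340" data-summit-m="1726" d="M527 34l-246 1-4 25 0 20 7 13 24 22-29 10-16 19-8 20 2 63-4 18 0 127-21 53 3 8 7 8 9 4 18 0 4-2 6-8-2-10-22-54 0-80 62 150 56 61 9 1 10-7 3-8 28-27 16-26 16-21 10 4 25 23 16 10 22 2z"/><path data-summit="239 545" data-summit-m="1596" d="M254 238l-9 11-10 4-19 42-10 10-12 5-103 103-10 5-9 10-1 4 9 27-1 87 224-1-2-18-25-60 0-26-7 4-18 0-9-4-7-8-3-6 21-55z"/><path data-summit="17 309" data-summit-m="1724" d="M259 149l-25 2-66 26 0 4 12 18 46 48-52 0-43 18-17-2-10-4-3-10 0-22-4-18-20-31-31 11-30 2 1 220 26 4 27-2 15-4 20-10 91-90-11-2-8-7-1-9 5-10 13-10 32-13 12-8 7-1 10-12 2-10-2-63z"/><path data-summit="17 132" data-summit-m="1672" d="M30 69l-4 5-10 1 1 115 29-1 31-11 20 31 4 18 0 22 3 10 5 3 22 3 43-18 53 0-47-48-19-24-12-24-6-24-6-8-55-22-17-16 0-4-32-3z"/><path data-summit="479 500" data-summit-m="1588" d="M458 414l-3 0-10 11-22 36-28 27-3 8-5 5-8 3 24 24 4 9 0 9 120 0 1-91-22-4z"/><path data-summit="194 112" data-summit-m="1662" d="M211 49l-13 0-17 14-17 24-21 36 0 6 6 22 12 24 6 6 2-4 53-22 17-5 19 0 21-25 29-10-24-22-7-13-18-21-25-2z"/><path data-summit="371 545" data-summit-m="1582" d="M255 291l0 80 22 54 2 10-3 5 0 27 25 60 2 18 103 1 1-9-4-9-22-23-8-3-9-7-17-23-30-31z"/><path data-summit="134 35" data-summit-m="1677" d="M281 34l-212 0 0 25-4 12 0 10 17 16 23 10 25 8 12 11 30-51 10-13 16-13 13 0 23 8 25 2 18 20 0-19 4-16z"/><path data-summit="17 480" data-summit-m="1614" d="M102 401l-32 12-27 2-18-4-9 1 1 134 62-1 1-86-9-28 10-13 10-5z"/>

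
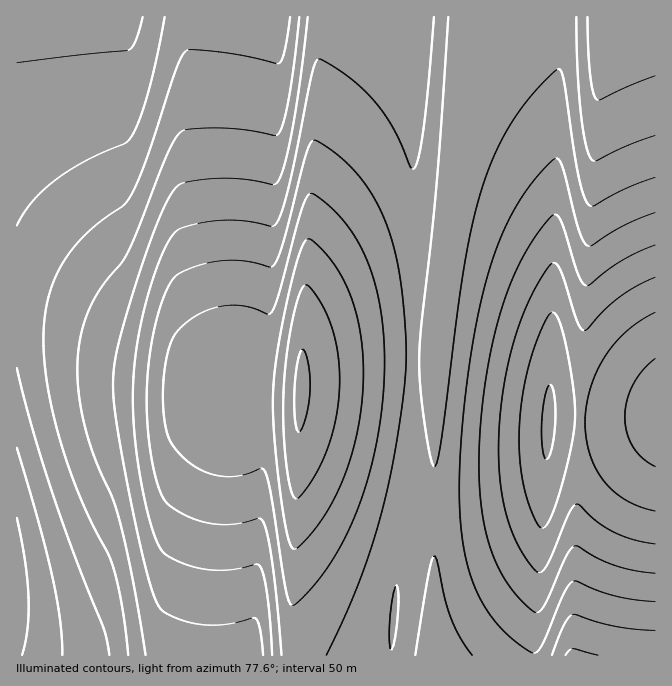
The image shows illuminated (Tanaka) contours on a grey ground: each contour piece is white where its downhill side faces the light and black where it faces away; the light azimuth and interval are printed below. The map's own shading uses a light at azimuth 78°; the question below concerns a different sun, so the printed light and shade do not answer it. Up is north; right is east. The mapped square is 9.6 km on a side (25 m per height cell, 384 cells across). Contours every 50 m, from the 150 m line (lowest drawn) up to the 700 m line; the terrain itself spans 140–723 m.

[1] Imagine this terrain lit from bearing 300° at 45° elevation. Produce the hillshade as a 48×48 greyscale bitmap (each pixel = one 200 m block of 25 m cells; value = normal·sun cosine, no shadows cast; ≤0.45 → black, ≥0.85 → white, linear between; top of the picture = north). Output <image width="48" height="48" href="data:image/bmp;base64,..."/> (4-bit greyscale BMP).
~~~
<image width="48" height="48" href="data:image/bmp;base64,Qk32BAAAAAAAAHYAAAAoAAAAMAAAADAAAAABAAQAAAAAAIAEAAATCwAAEwsAABAAAAAAAAAAAAAAABEREQAiIiIAMzMzAERERABVVVUAZmZmAHd3dwCIiIgAmZmZAKqqqgC7u7sAzMzMAN3d3QDu7u4A////AHeIiIZWiqqqqUJ7u7u6hmmqqqqFNomYiHd4iIZWiaqqqUJ7u7u7hmm7qqqVNomYiHd4iIZWiaqquVJ7u7u7lnm7uqqVNomYiHd3iIZWiaqqulN7vMzLlnm7u6qWNomYiHd3iIZWiaqqulN7zMzLl3q7u7qWNpmZiGd3iIZVeaqrumN7zMzMp3q7u7umNpmZiGd3iIZVeaqrumN7zMzMp3rMy7unRpmZiGZ3iIZVeaqrumN7zMzMuIrMzLunRpmZmGZ3eIZVeaqrunNrzM3cuIrMzMu4RpqZmWZ3eIZVeaqru3NrzN3duYrMzMy4RpqZmWZ3eIZVeaqqu3Nrzd3duYrNzMy4VpqpmWZ3eIZVeaqqu3Nrzd3dyYrN3My5VpqqmWZ3eIZVaJqqu4Nrzd3dyYrd3czJVpqqqWZ3eIZVaJqqu4Nbzd3dypvd3dzKZpuqqmZ3eIZUaJqqq4Nazd3dypvd3d3KZqu6qmd3eIZUaJmqq4Razd3d2pvd3d3Kdqu7qmd3d3ZUaJmqqoRazd3d2pve3d3bdqu7qnd3d3ZUV5maqoRKzd3d2pre7d3bd6u7u3d3d3ZUV5maqoRJzN3d25re7d3bh6zLu3d3d3ZUV4mZqoRJzN3d25re7t3ch6zLu3d3d3ZUV4mZqoQ5zM3d25re7t3ch6zMu3d3d3ZUV4mZmoQ4vM3d25rO7t3ch6zMy3d3d3ZURoiZmoQ4vMzd25rN7t3cl6zMzHd3d3dURoiZmYQnvMzdy5nN7d3cl6zMzHd3d3dURoiJmYQnu8zNy4nN3d3cl5zMzId3d3dURoiJmYQnq8zMyonN3d3cl5zMzIiId3dURoiJmYQmq7zMyom93d3cl5zMzIiIiHdURniImYQWq7vMyoi93d3clpzMzIiIiIdURniImYQVq7vMyoi83d3clpzMzIiIiIdURniImYQVm7u8yois3d3clovMzIiIiIdkRniImYUVmru7uneszd3clovMzIiIiIdkRniImYUUmru7uneszMzMlovMzIiIiIhkRniImYUUmqu7unebzMzMlnvMzIiIiIhkRniImZUUmqq7unabzMzMlnvMzJmIiIhlRniImZUTiqq7unaLzMzMlnrMzJmYiIh1RoiJmZYTiqqrunaLvMzLlmrMu5mZmIh1RoiZmZYTiqqquXaKu7vLlWq7u5mZmZh1VomZmZYSiqqqqXV6u7u7lWm7u5mZmZh1VomZmZYSeqqqqXV6u7u7lVm7u5mZmZl2VomZmZcieqqqqXV6u7u7lVm7u5mZmZmGVomZmZcieqqqqXV5u7u7lVi7u5mZmZmGVomZmZcieqqqqXVpq7u7lUi7u5mZmZmGVomZmZcheaqqqXVpqru7lUiru5mZmZmGVomZmZchaaqqqXVpqqqqlUiru5mZmZmGVomZmZgxaaqqqXVpqqqqlUeqqpmZmZmHVomZmZgxaaqqqXRYqqqqlUeqqpmZmZmXVomZmZgxaaqqqXRYqqqqlkeqqpmZmZmXZomZmZgxWaqqqXRYqqqqljaqqg=="/>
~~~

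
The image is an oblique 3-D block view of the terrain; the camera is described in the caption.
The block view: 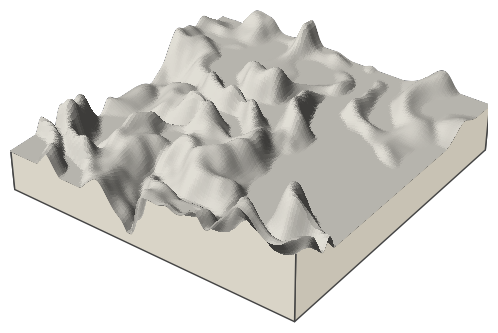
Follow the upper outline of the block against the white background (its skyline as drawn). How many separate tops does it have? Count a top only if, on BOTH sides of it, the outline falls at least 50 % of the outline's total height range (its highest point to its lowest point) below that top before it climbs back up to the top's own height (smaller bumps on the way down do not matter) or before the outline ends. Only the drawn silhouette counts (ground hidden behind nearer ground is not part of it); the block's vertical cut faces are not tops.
1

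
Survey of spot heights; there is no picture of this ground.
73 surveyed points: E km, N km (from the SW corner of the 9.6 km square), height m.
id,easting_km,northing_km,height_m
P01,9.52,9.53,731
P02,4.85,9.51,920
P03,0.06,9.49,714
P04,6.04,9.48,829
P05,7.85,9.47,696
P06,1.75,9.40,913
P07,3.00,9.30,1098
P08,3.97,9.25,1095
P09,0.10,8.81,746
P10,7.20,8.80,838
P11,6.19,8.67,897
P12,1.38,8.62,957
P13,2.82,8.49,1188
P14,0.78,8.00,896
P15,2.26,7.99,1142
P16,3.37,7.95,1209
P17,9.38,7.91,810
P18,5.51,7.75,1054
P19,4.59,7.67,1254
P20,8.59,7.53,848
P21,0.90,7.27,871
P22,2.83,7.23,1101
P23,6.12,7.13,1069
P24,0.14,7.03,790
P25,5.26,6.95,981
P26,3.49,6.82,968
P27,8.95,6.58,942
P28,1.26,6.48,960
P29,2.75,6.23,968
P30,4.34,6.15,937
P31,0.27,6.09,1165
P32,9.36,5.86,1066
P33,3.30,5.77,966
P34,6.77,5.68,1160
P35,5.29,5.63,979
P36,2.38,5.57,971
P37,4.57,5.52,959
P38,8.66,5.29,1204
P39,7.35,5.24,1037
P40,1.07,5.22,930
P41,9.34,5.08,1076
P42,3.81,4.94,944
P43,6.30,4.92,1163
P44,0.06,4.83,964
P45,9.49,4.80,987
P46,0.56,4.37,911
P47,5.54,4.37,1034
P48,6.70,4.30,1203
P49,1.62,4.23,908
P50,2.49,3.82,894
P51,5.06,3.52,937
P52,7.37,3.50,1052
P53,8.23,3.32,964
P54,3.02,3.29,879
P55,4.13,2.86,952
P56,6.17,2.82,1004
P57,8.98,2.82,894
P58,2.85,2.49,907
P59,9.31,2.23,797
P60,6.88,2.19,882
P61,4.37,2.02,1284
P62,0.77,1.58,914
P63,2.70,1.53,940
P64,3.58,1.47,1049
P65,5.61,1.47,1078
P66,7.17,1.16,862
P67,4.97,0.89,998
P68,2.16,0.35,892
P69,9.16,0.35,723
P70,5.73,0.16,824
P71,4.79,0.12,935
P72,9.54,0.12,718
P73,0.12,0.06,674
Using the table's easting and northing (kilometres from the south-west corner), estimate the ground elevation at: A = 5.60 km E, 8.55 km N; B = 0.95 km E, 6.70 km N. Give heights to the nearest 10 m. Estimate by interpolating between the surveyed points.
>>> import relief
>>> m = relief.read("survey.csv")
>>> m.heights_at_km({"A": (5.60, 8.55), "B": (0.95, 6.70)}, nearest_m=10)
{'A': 910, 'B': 930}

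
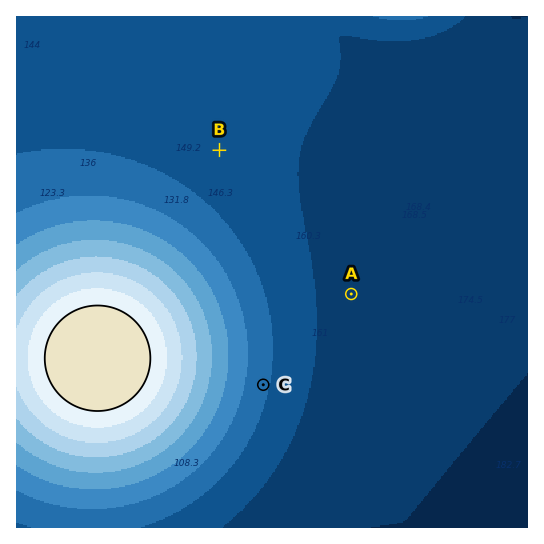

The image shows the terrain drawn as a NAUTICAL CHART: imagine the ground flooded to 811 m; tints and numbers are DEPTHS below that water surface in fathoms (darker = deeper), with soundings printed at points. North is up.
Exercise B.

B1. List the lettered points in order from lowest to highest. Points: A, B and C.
A B C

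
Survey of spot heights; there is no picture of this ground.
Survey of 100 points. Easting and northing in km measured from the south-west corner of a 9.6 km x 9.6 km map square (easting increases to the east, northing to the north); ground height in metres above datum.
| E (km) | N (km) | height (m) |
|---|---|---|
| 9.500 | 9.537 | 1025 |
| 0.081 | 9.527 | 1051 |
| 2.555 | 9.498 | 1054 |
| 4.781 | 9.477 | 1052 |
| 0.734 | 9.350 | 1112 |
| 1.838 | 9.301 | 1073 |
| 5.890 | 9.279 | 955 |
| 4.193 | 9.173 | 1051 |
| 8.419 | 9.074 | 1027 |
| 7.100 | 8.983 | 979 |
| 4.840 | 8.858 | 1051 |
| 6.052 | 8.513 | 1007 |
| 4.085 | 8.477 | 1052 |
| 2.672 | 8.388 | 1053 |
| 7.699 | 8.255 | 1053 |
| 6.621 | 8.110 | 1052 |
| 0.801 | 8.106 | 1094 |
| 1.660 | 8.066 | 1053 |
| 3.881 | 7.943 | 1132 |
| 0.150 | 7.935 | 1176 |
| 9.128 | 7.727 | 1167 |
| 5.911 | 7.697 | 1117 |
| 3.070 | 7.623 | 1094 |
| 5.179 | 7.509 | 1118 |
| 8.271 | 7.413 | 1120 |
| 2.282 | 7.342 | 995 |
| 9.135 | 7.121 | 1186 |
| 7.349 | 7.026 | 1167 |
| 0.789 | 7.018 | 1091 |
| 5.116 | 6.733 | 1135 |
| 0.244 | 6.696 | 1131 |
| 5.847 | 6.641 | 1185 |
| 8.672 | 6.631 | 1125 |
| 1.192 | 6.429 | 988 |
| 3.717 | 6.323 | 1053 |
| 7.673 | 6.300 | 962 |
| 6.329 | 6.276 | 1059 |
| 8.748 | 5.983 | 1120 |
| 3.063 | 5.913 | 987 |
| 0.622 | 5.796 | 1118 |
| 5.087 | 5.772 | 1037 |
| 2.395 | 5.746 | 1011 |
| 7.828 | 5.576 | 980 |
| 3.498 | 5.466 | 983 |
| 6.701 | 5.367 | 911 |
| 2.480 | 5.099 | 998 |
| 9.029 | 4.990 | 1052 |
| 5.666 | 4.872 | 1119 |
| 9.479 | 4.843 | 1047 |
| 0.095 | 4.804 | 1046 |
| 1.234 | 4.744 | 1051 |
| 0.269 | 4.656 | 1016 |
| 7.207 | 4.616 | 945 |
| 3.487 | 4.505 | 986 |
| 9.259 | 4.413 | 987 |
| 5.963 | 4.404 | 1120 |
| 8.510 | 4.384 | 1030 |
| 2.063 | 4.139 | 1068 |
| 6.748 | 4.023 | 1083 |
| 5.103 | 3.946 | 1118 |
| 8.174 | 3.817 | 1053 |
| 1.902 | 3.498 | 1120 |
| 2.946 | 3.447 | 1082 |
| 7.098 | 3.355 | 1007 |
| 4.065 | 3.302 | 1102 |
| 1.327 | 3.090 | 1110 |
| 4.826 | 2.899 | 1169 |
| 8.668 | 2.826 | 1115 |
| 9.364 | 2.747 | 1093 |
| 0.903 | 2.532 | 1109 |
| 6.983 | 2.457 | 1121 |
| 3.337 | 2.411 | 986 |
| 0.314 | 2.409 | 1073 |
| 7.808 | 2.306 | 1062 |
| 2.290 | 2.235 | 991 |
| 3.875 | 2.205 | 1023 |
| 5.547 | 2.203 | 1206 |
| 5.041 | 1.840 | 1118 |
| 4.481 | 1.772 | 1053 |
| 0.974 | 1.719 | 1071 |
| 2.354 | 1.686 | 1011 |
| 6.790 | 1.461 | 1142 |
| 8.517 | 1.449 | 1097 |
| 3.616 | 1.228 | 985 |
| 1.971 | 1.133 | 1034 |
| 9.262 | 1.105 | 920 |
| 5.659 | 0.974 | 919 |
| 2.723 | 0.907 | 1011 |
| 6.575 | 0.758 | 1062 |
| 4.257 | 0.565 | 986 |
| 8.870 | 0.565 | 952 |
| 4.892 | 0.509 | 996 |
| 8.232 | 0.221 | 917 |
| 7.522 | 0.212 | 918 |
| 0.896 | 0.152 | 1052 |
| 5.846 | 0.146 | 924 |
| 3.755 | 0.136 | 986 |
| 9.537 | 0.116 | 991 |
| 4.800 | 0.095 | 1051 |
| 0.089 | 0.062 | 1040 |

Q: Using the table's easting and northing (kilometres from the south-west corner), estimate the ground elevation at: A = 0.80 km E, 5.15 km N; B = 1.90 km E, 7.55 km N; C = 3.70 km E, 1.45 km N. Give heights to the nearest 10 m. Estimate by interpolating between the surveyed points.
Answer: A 1070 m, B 1050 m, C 980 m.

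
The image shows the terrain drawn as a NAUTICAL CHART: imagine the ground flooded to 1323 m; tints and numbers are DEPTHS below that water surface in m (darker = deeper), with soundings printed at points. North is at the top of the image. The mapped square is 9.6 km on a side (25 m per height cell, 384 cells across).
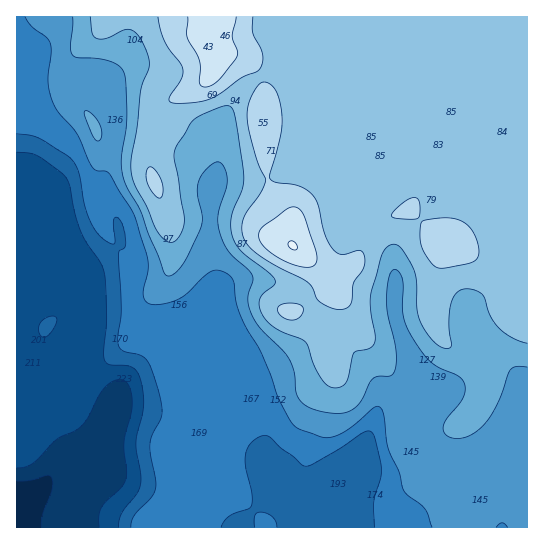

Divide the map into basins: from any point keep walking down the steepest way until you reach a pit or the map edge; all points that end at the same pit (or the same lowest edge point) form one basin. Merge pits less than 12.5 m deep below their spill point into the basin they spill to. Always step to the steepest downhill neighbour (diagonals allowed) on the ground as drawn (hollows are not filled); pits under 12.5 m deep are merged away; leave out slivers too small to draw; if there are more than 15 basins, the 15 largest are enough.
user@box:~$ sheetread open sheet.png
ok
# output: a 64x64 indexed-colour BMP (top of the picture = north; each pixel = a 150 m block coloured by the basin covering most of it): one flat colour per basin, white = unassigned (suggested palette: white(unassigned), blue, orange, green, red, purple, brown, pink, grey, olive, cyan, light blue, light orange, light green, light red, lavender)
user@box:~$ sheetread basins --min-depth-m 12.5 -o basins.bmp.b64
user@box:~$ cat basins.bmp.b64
<image width="64" height="64" href="data:image/bmp;base64,Qk12CAAAAAAAAHYAAAAoAAAAQAAAAEAAAAABAAQAAAAAAAAIAAATCwAAEwsAABAAAAAAAAAA////ALR3HwAOf/8ALKAsACgn1gC9Z5QAS1aMAMJ34wB/f38AIr28AM++FwDox64AeLv/AIrfmACWmP8A1bDFABERERERERERESIiIiIiIiIiIiIiIiIiIiIiIiIREREREREREREREREREiIiIiIiIiIiIiIiIiIiIiIiIhERERERERERERERERESIiIiIiIiIiIiIiIiIiIiIiIhEREREREREREREREREREiIiIiIiIiIiIiIiIiIiIiIRERERERERERERERERERESIiIiIiIiIiIiIiIiIiIiEREREREREREREREREREREREiIiIiIiIiIiIiIiIiIiERERERERERERERERERERERERESIiIiIiIiIiIiIiIiEREREREREREREREREREREREREREiIiIiIiIiIiIiIiIRERERERERERERERERERERERERESIiIiIiIiIiIiIiIhERERERERERERERERERERERERERIiIiIiIiIiIiIiIhEREREREREREREREREREREREREREiIiIiIiIiIiIiIiERERERERERERERERERERERERERESIiIiIiIiIiIiIiIRERERERERERERERERERERERERERIiIiIiIiIiIiIiIhERERERERERERERERERERERERERESIiIiIiIiIiIiIiERERERERERERERERERERERERERERIiIiIiIiIiIiIiIREREREREREREREREREREREREREREiIiIiIiIiIiIiIhEREREREREREREREREREREREREREiIiIiIiIiIiIiIiERERERERERERERERERERERERERESIiIiIiIiIiIiIiIRERERERERERERERERERERERERERIiIiIiIiIiIiIiIRERERERERERERERERERERERERERIiIiIiIiIiIiIiIhEREREREREREREREREREREREREREiIiIiIiIiIiIiIhERERERERERERERERERERERERERERESIiIiIiIiIiIhERERERERERERERERERERERERERERERESIiIiIhESIhEREREREREREREREREREREREREREREREREiIiIiEREiERERERERERERERERERERERERERERERERERIiIiERERERERERERERERERERERERERERERERERERERESIiIREREREREREREREREREREREREREREREREREREREREiIRERERERERERERERERERERERERERERERERERERERERERERERERERERERERERERERERERERERERERERERERERERERERERERERERERERERERERERERERERERERERERERERERERERERERERERERERERERERERERERERERERERERERERERERERERERERERERERERERERERERERERERERERERERERERERERERERERERERERERERERERERERERERERERERERERERERERERERERERERERERERERERERERERERERERERERERERERERERERERERERERERERERERERERERERERERERERERERERERERERERERERERERERERERERERERERERERERERERERERERERERERERERERERERERERERERERERERERERERERERERERERERERERERERERERERERERERERERERERERERERERERERERERERERERERERERERERERERERERERERERERERERERERERERERERERERERERERERERERERERERERERERERERERERERERERERERERERERERERERERERERERERERERERERERERERERERERERERERERERERERERERERERERERERERERERERERERERERERERERERERERERERERERERERERERERERERERERERERERERERERERERERERERERERERERERERERERERERERERERERERERERERERERERERERERERERERERERERERERERERERERERERERERERERERERERERERERERERERERERERERERERERERERERERERERERERERERERERERERERERERERERERERERERERERERERERERERERERERERERERERERERERERERERERERERERERERERERERERERERERERERERERERERERERERERERERERERERERERERERERERERERERERERERERERERERERERERERERERERERERERERERERERERERERERERERERERERERERERERERERERERERERERERERERERERERERERERERERERERERERERERERERERERERERERERERERERERERERERERERERERERERERERERERERERERERERERERERERERERERERERERERERERERERERERERERERERERERERERERERERERERERERERERERERERERERERERERERERERERERERERERERERERERERERERERERERERERERERERERERERERERERERERERERERERERERERERERERERERERERERERERERERERERERERERERERERERERERERERERERERERERERERERERERERERERERERERERERERERERERERERERERERERERERERERERERERERERERERERERERERERERERERERERERERERERERERERERERERERERERERERERERERERERERERERERERERERERERERERERERERERERERERERERERERERERERERERERERERERERERER"/>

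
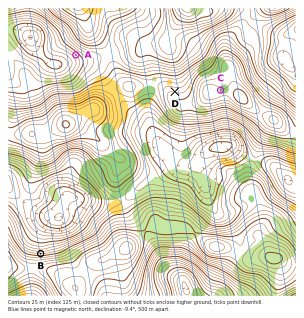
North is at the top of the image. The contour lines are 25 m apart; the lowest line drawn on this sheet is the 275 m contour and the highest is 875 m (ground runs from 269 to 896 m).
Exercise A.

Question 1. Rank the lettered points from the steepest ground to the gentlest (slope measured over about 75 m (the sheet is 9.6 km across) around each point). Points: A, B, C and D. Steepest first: B A D C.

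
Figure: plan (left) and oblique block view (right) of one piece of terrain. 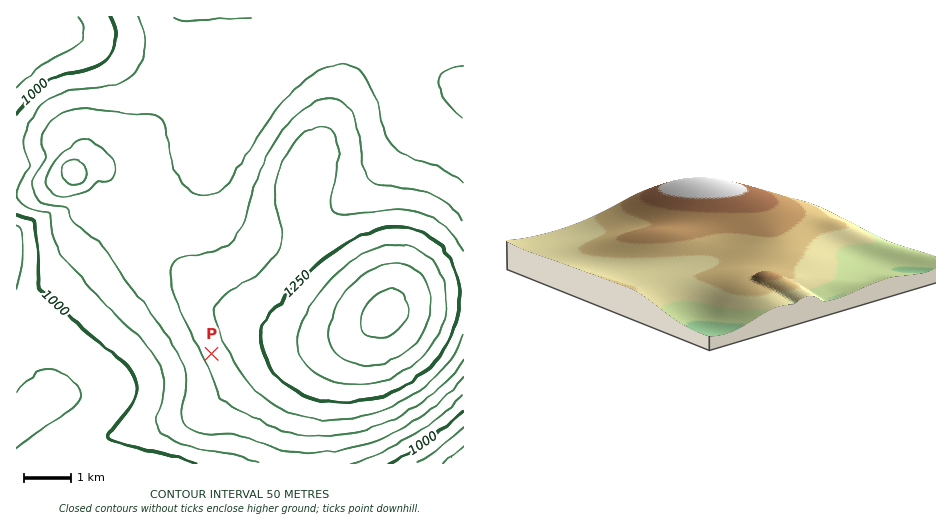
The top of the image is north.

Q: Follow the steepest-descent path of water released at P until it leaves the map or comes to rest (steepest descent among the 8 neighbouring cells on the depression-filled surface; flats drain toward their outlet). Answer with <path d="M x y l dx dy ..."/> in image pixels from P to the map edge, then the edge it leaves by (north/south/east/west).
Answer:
<path d="M211 354l-10 10-27 0-62 21-35 4-1 1-6 0-1 1-6 0-1 1-5 0-1 1-8 2-8 4-7 7-1 0-15 17"/>
exit: west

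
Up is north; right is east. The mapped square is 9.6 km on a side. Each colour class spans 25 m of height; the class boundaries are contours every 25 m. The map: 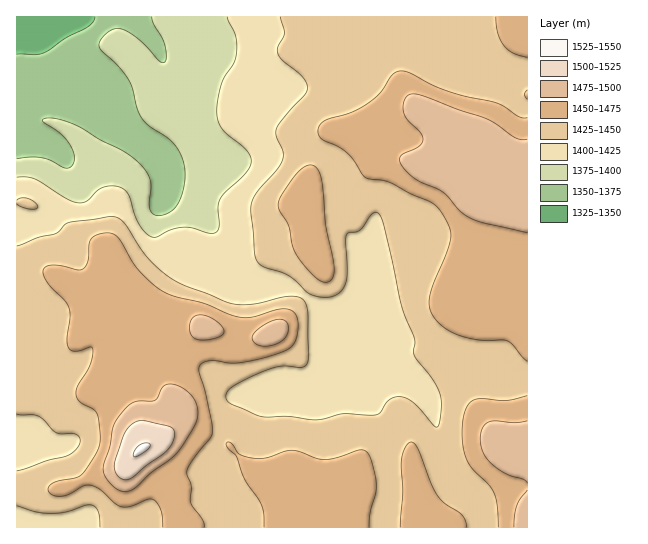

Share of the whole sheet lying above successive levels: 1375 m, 93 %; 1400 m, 84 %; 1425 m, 67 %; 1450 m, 34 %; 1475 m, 8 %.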